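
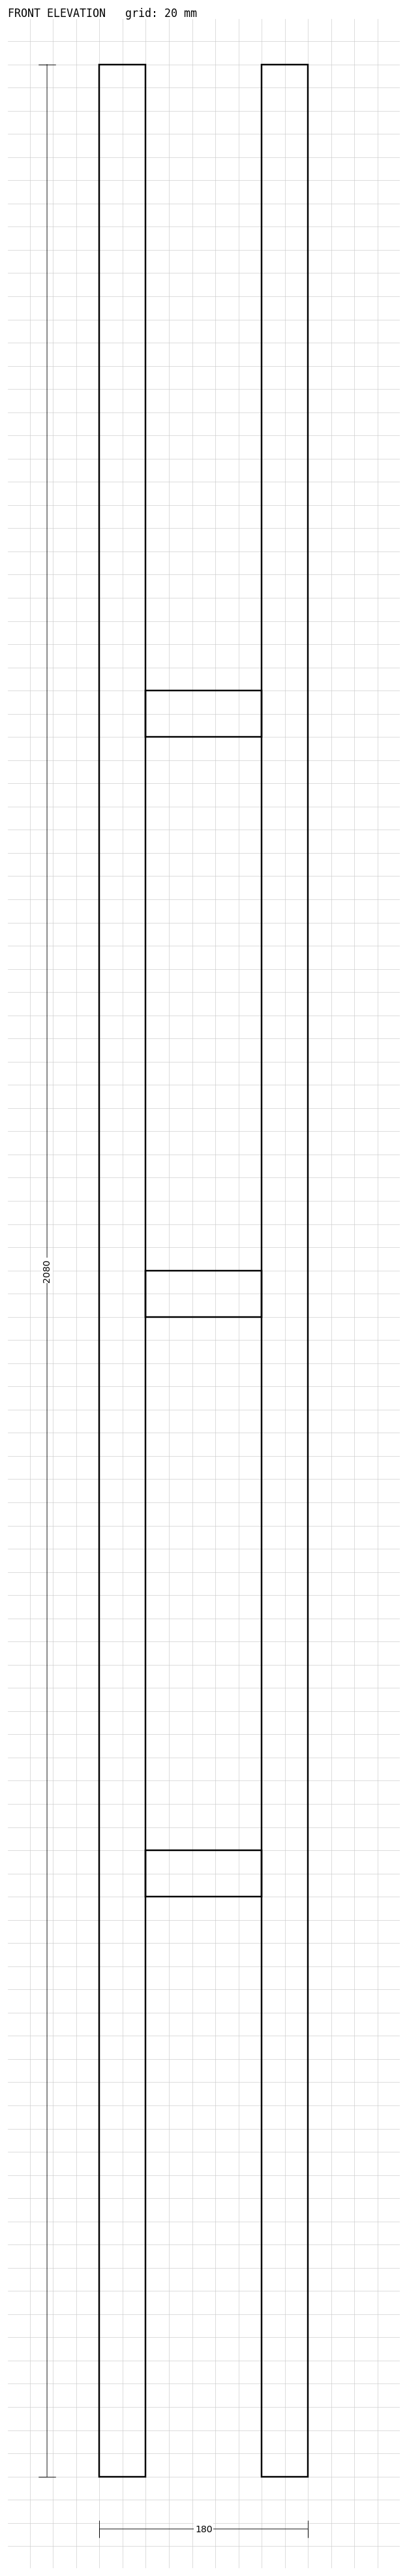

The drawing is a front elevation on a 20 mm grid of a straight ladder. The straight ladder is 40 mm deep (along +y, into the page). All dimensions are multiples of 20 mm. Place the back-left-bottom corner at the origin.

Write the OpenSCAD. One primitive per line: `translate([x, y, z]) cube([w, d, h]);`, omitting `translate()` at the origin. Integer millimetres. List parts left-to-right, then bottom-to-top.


cube([40, 40, 2080]);
translate([40, 0, 500]) cube([100, 40, 40]);
translate([40, 0, 1000]) cube([100, 40, 40]);
translate([40, 0, 1500]) cube([100, 40, 40]);
translate([140, 0, 0]) cube([40, 40, 2080]);


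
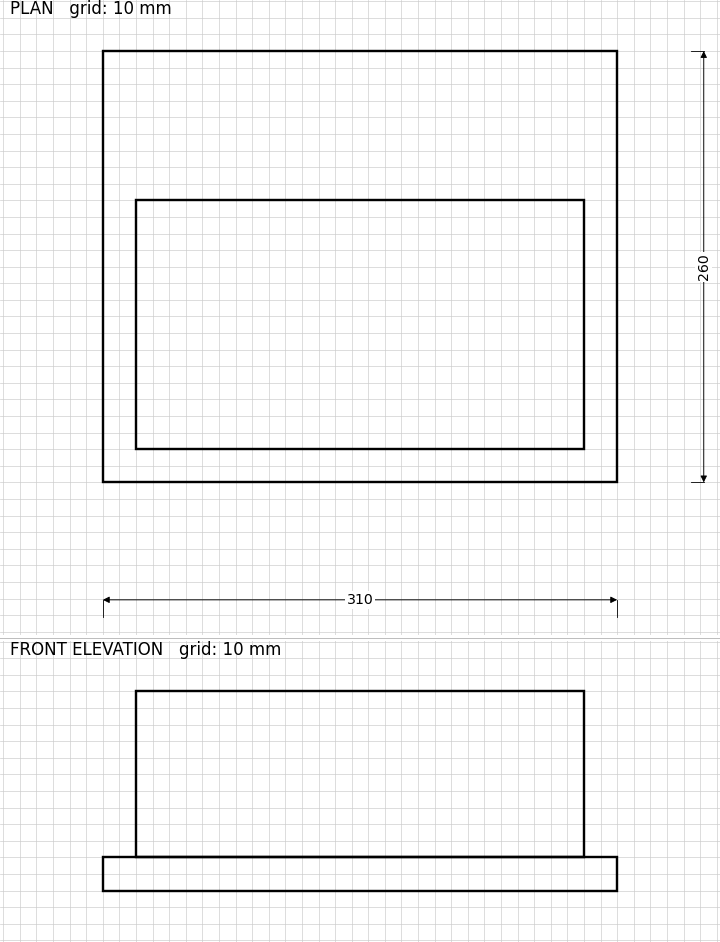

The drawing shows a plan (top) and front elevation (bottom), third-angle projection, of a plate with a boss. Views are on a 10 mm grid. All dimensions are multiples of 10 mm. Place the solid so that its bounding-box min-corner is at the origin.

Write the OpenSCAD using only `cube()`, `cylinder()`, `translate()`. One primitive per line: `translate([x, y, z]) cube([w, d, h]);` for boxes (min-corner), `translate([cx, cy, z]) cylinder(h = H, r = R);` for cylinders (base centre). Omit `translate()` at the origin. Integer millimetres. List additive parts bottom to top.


cube([310, 260, 20]);
translate([20, 20, 20]) cube([270, 150, 100]);


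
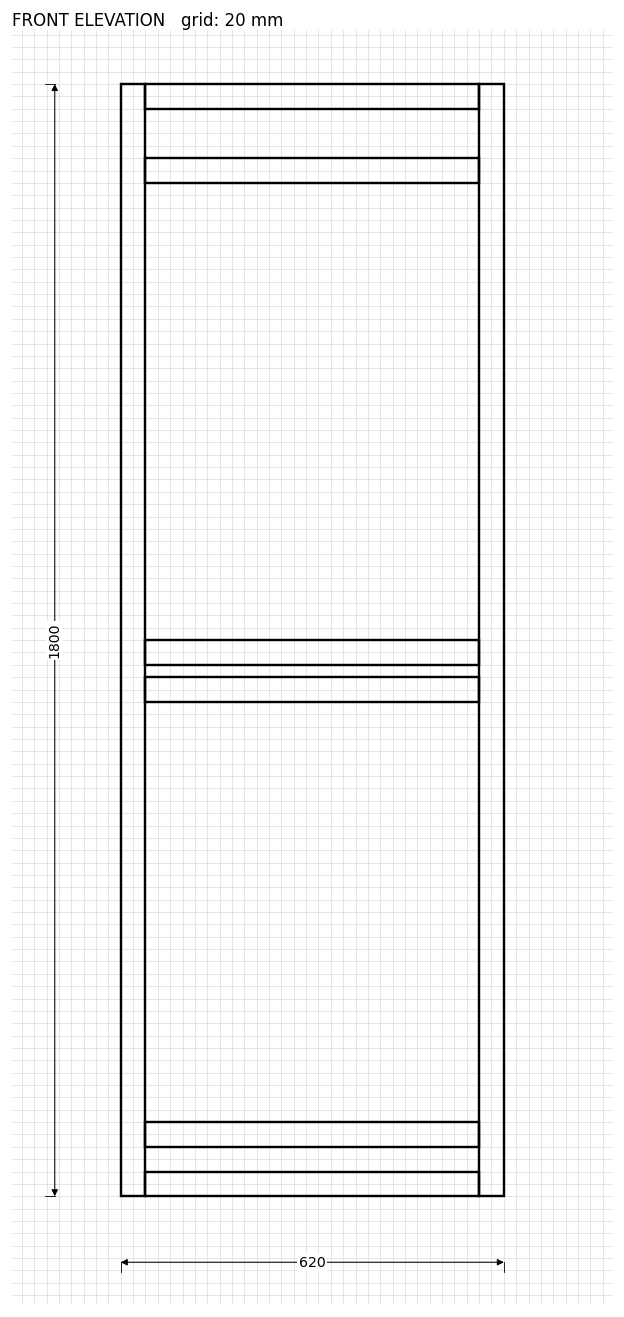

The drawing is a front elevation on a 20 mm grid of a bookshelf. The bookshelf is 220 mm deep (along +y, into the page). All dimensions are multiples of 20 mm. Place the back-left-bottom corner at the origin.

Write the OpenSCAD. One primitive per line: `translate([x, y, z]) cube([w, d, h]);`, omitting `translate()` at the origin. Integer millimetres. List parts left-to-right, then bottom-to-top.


cube([40, 220, 1800]);
translate([40, 0, 0]) cube([540, 220, 40]);
translate([40, 0, 80]) cube([540, 220, 40]);
translate([40, 0, 800]) cube([540, 220, 40]);
translate([40, 0, 860]) cube([540, 220, 40]);
translate([40, 0, 1640]) cube([540, 220, 40]);
translate([40, 0, 1760]) cube([540, 220, 40]);
translate([580, 0, 0]) cube([40, 220, 1800]);


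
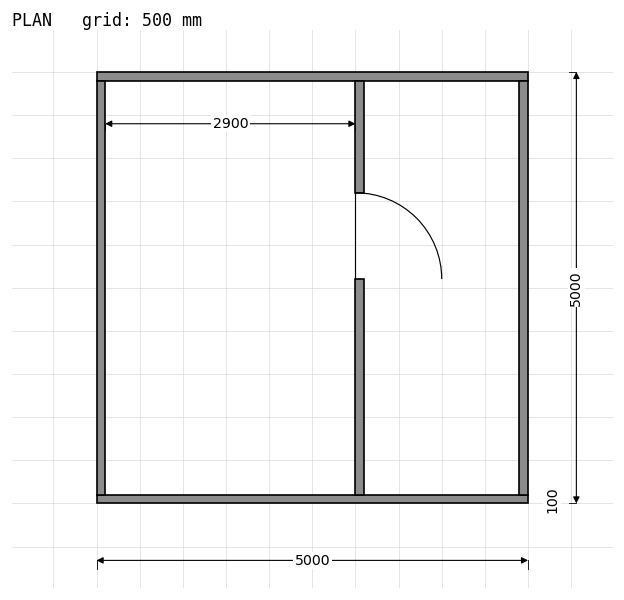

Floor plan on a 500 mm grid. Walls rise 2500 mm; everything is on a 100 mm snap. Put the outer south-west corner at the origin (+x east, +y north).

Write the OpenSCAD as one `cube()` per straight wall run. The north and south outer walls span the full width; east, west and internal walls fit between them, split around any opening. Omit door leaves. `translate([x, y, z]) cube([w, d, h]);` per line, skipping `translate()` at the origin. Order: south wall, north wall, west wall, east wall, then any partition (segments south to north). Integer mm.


cube([5000, 100, 2500]);
translate([0, 4900, 0]) cube([5000, 100, 2500]);
translate([0, 100, 0]) cube([100, 4800, 2500]);
translate([4900, 100, 0]) cube([100, 4800, 2500]);
translate([3000, 100, 0]) cube([100, 2500, 2500]);
translate([3000, 3600, 0]) cube([100, 1300, 2500]);


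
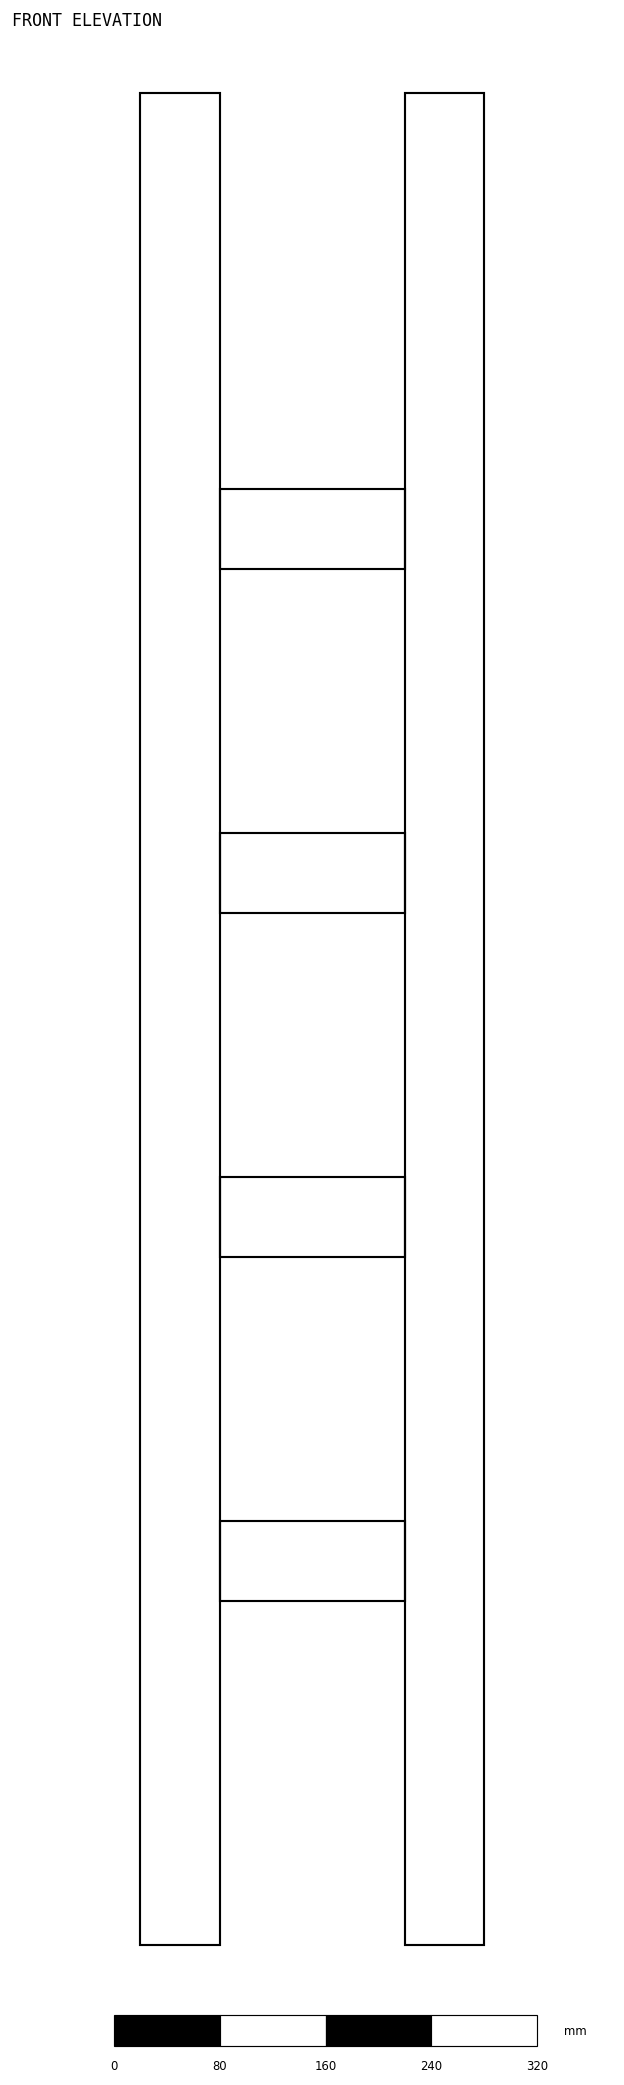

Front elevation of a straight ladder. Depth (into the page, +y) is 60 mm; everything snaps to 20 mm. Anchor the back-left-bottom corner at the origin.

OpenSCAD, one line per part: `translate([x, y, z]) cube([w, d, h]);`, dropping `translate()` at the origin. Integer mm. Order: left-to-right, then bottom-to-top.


cube([60, 60, 1400]);
translate([60, 0, 260]) cube([140, 60, 60]);
translate([60, 0, 520]) cube([140, 60, 60]);
translate([60, 0, 780]) cube([140, 60, 60]);
translate([60, 0, 1040]) cube([140, 60, 60]);
translate([200, 0, 0]) cube([60, 60, 1400]);


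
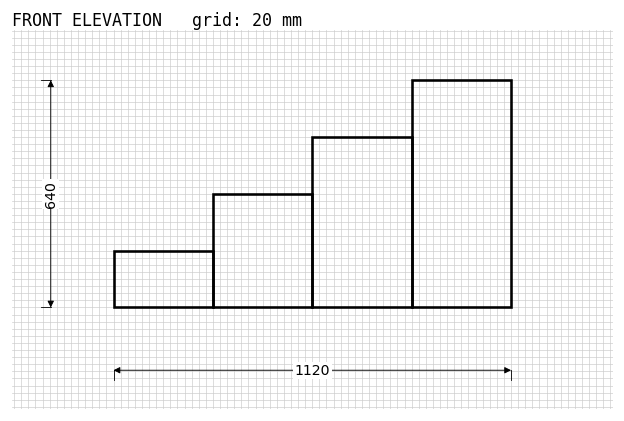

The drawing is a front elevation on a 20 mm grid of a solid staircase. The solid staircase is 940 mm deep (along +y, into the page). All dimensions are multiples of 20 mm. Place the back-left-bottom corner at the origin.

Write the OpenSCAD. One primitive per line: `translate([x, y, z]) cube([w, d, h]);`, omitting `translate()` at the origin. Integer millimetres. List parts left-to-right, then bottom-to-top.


cube([280, 940, 160]);
translate([280, 0, 0]) cube([280, 940, 320]);
translate([560, 0, 0]) cube([280, 940, 480]);
translate([840, 0, 0]) cube([280, 940, 640]);


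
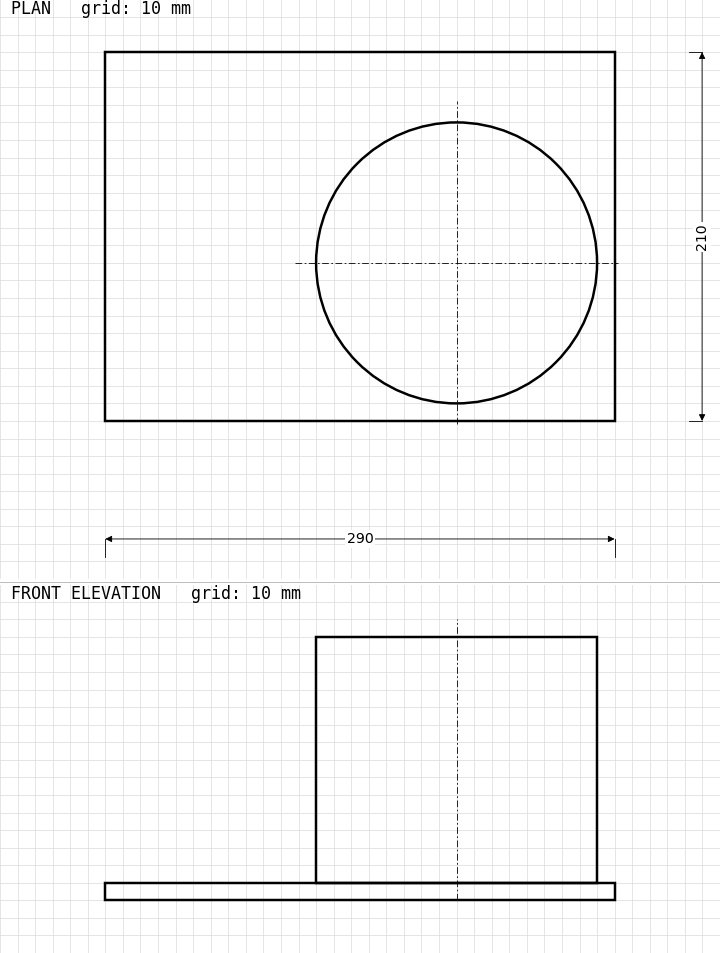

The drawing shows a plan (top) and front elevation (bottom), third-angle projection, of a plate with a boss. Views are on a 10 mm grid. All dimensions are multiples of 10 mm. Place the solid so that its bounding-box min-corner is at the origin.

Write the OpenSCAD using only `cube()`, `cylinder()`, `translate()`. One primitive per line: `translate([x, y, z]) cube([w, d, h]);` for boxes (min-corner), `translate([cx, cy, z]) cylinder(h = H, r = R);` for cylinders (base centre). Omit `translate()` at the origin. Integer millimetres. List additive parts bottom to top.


cube([290, 210, 10]);
translate([200, 90, 10]) cylinder(h = 140, r = 80);


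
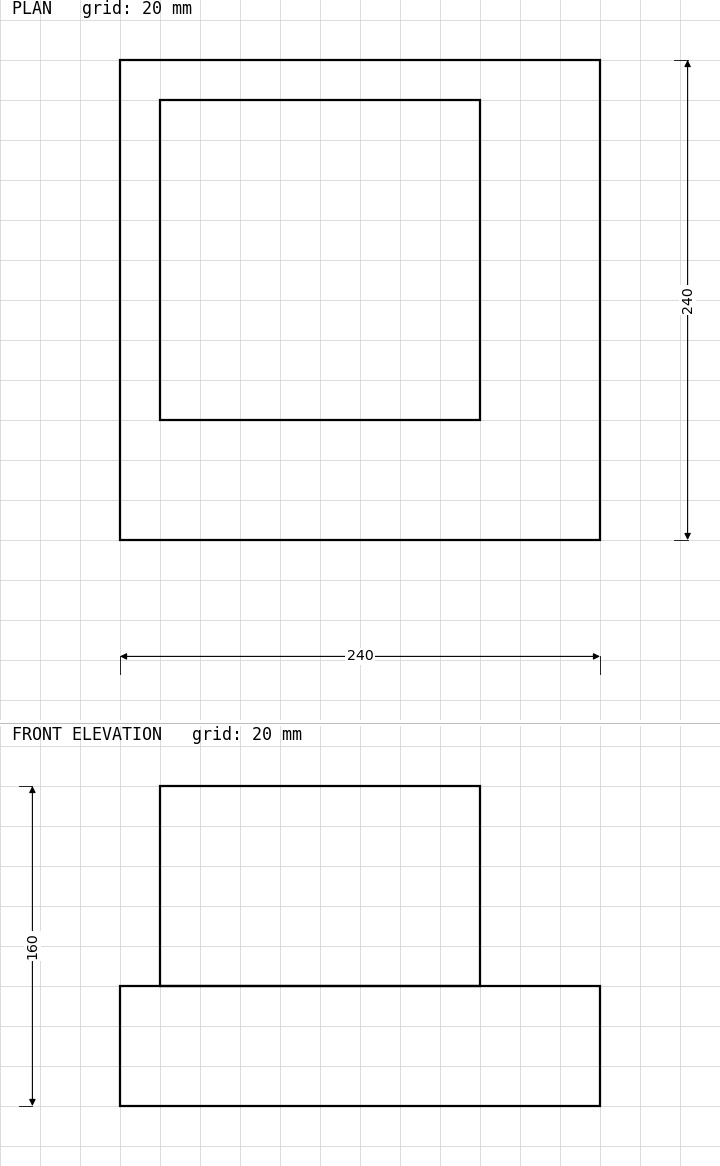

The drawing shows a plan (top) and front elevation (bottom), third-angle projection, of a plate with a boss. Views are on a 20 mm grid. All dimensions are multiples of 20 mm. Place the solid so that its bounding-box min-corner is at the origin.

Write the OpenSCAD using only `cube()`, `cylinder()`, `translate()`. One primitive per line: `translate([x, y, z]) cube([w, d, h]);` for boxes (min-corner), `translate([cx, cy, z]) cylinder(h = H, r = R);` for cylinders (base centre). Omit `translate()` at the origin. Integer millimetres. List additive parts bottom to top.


cube([240, 240, 60]);
translate([20, 60, 60]) cube([160, 160, 100]);


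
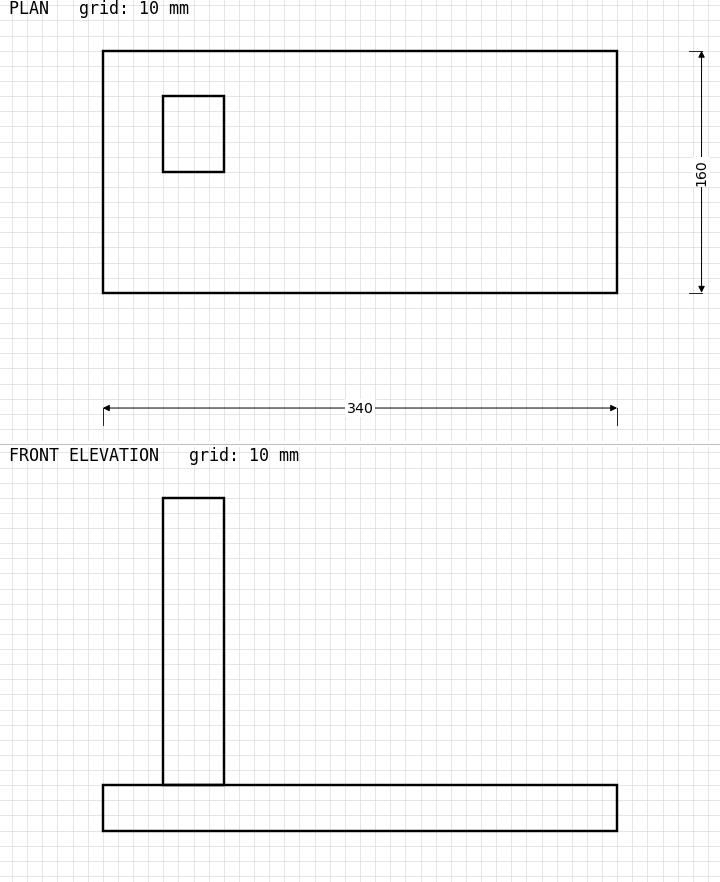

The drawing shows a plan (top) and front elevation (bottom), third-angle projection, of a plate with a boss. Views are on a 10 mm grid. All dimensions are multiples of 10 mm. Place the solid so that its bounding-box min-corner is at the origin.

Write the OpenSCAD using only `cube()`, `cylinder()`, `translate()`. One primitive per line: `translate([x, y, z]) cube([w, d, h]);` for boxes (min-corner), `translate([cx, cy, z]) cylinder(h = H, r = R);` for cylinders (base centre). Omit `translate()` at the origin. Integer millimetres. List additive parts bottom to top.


cube([340, 160, 30]);
translate([40, 80, 30]) cube([40, 50, 190]);


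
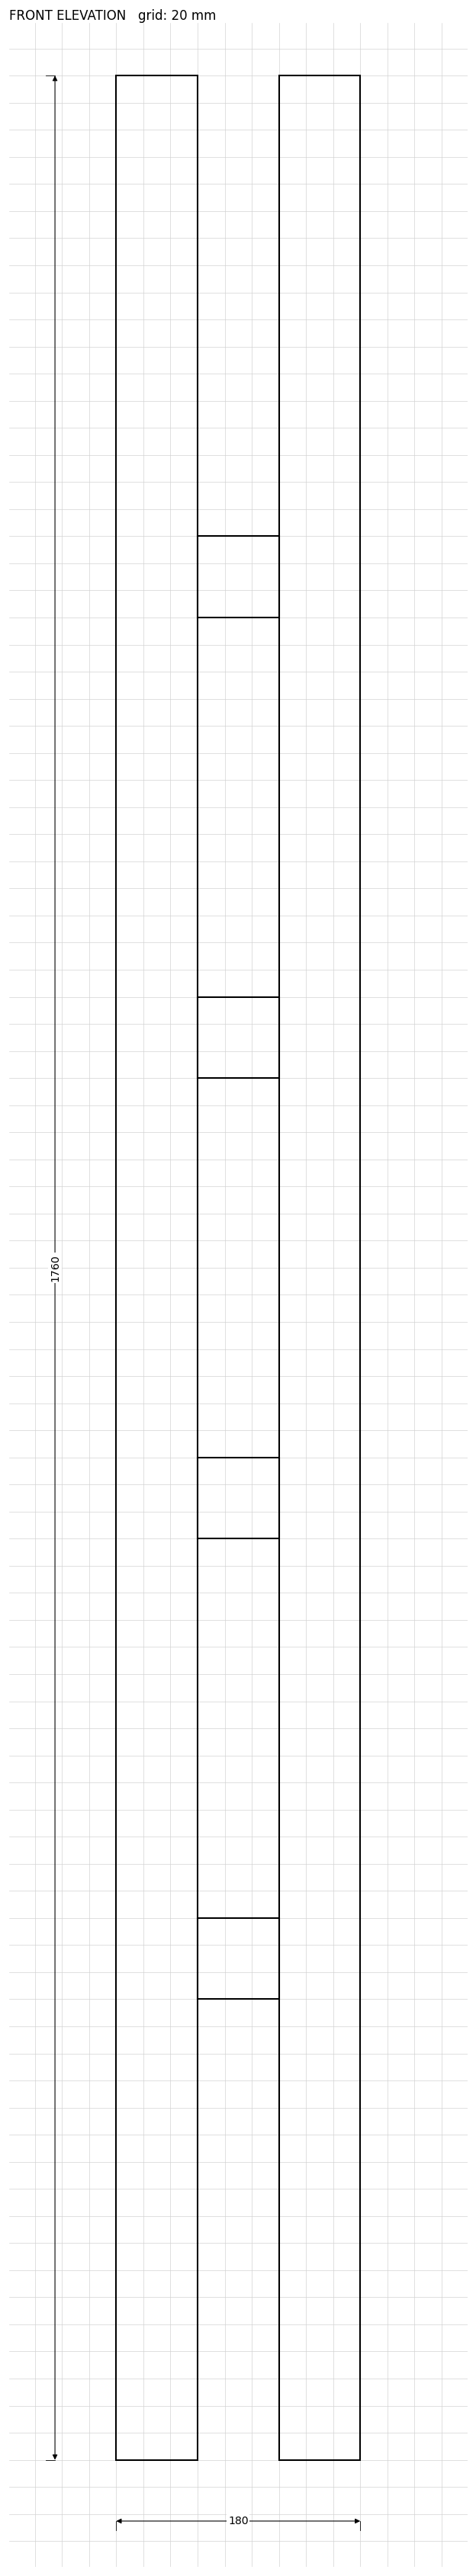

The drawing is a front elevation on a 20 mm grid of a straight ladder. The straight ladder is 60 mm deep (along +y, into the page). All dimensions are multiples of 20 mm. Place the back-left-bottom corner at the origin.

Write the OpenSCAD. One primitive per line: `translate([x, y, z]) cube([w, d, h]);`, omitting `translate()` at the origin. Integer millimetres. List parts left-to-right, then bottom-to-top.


cube([60, 60, 1760]);
translate([60, 0, 340]) cube([60, 60, 60]);
translate([60, 0, 680]) cube([60, 60, 60]);
translate([60, 0, 1020]) cube([60, 60, 60]);
translate([60, 0, 1360]) cube([60, 60, 60]);
translate([120, 0, 0]) cube([60, 60, 1760]);


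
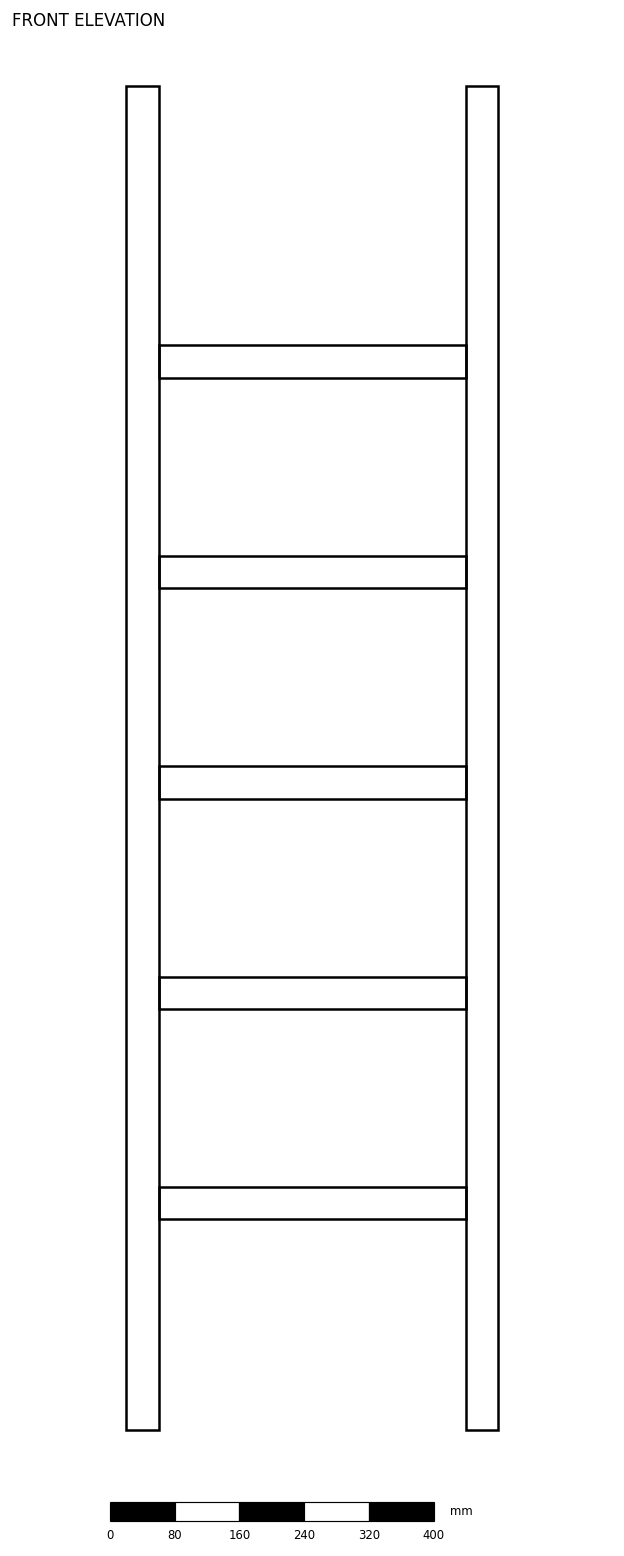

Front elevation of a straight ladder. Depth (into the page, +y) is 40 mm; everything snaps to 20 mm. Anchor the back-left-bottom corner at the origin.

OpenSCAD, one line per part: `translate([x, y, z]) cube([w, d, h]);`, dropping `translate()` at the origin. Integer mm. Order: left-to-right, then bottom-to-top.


cube([40, 40, 1660]);
translate([40, 0, 260]) cube([380, 40, 40]);
translate([40, 0, 520]) cube([380, 40, 40]);
translate([40, 0, 780]) cube([380, 40, 40]);
translate([40, 0, 1040]) cube([380, 40, 40]);
translate([40, 0, 1300]) cube([380, 40, 40]);
translate([420, 0, 0]) cube([40, 40, 1660]);


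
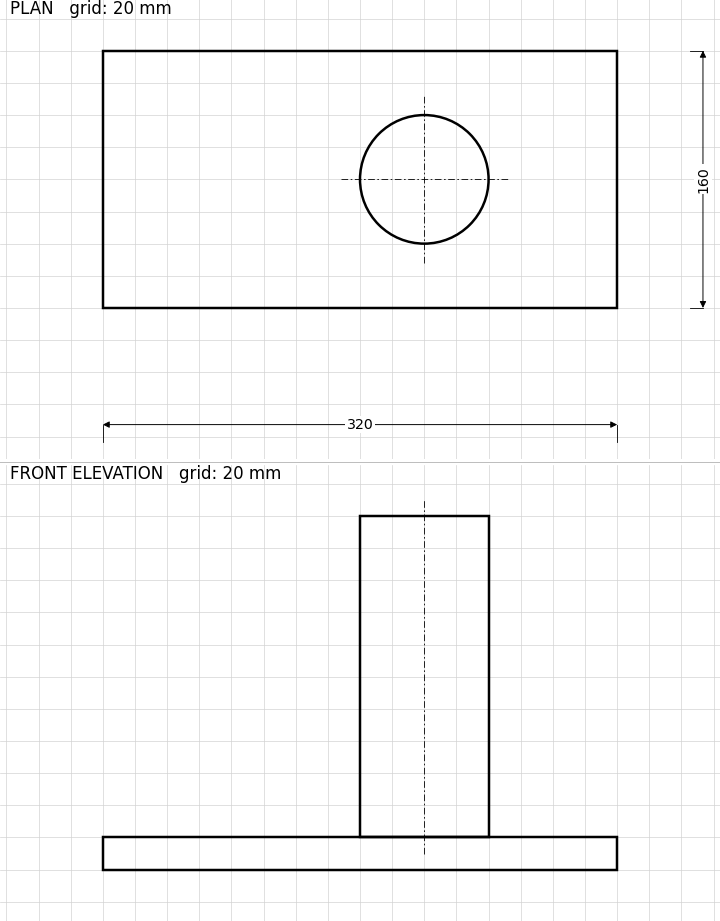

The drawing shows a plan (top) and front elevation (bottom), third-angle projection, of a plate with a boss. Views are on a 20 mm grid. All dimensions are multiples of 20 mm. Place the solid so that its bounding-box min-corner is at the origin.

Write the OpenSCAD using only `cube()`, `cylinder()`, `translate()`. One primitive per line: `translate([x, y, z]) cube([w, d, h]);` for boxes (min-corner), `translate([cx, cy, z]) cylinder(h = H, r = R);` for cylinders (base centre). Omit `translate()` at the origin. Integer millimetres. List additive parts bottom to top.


cube([320, 160, 20]);
translate([200, 80, 20]) cylinder(h = 200, r = 40);


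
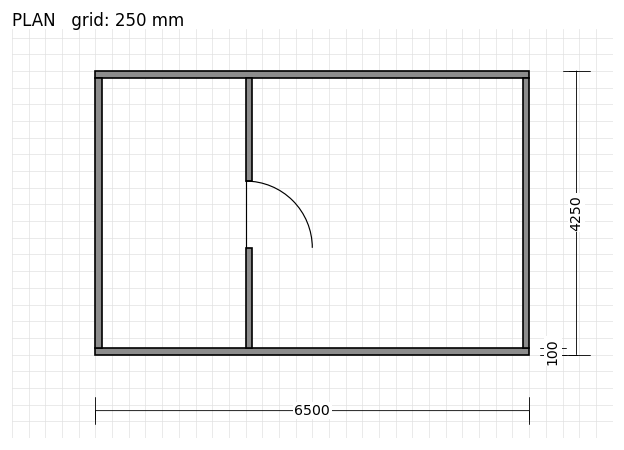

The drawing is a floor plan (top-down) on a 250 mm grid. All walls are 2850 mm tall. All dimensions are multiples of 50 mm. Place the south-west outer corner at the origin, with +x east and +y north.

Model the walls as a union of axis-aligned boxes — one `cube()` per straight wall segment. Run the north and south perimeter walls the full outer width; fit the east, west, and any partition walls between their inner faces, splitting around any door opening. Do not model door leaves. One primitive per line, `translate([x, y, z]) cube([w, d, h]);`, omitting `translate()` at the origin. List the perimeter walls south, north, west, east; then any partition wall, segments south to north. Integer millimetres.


cube([6500, 100, 2850]);
translate([0, 4150, 0]) cube([6500, 100, 2850]);
translate([0, 100, 0]) cube([100, 4050, 2850]);
translate([6400, 100, 0]) cube([100, 4050, 2850]);
translate([2250, 100, 0]) cube([100, 1500, 2850]);
translate([2250, 2600, 0]) cube([100, 1550, 2850]);


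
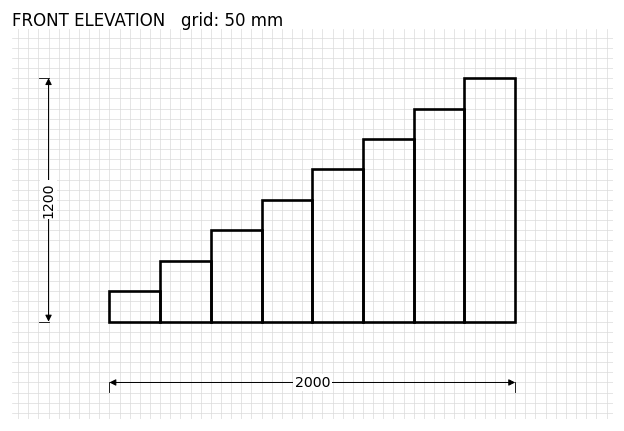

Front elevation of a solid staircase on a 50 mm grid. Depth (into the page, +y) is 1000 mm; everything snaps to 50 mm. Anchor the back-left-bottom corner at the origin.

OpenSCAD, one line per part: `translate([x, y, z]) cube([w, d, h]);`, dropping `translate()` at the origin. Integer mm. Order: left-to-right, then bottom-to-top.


cube([250, 1000, 150]);
translate([250, 0, 0]) cube([250, 1000, 300]);
translate([500, 0, 0]) cube([250, 1000, 450]);
translate([750, 0, 0]) cube([250, 1000, 600]);
translate([1000, 0, 0]) cube([250, 1000, 750]);
translate([1250, 0, 0]) cube([250, 1000, 900]);
translate([1500, 0, 0]) cube([250, 1000, 1050]);
translate([1750, 0, 0]) cube([250, 1000, 1200]);


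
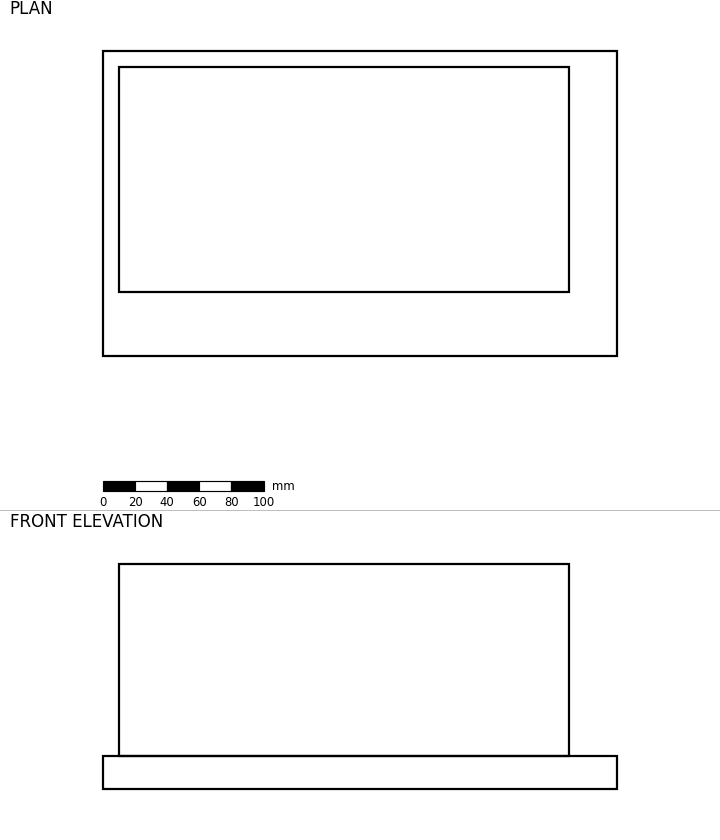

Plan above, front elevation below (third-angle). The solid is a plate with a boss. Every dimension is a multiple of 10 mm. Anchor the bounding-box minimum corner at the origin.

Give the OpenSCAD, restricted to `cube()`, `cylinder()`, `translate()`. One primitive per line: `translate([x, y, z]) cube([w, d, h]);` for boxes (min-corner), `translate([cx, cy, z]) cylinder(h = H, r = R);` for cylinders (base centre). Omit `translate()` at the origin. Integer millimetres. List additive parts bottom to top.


cube([320, 190, 20]);
translate([10, 40, 20]) cube([280, 140, 120]);


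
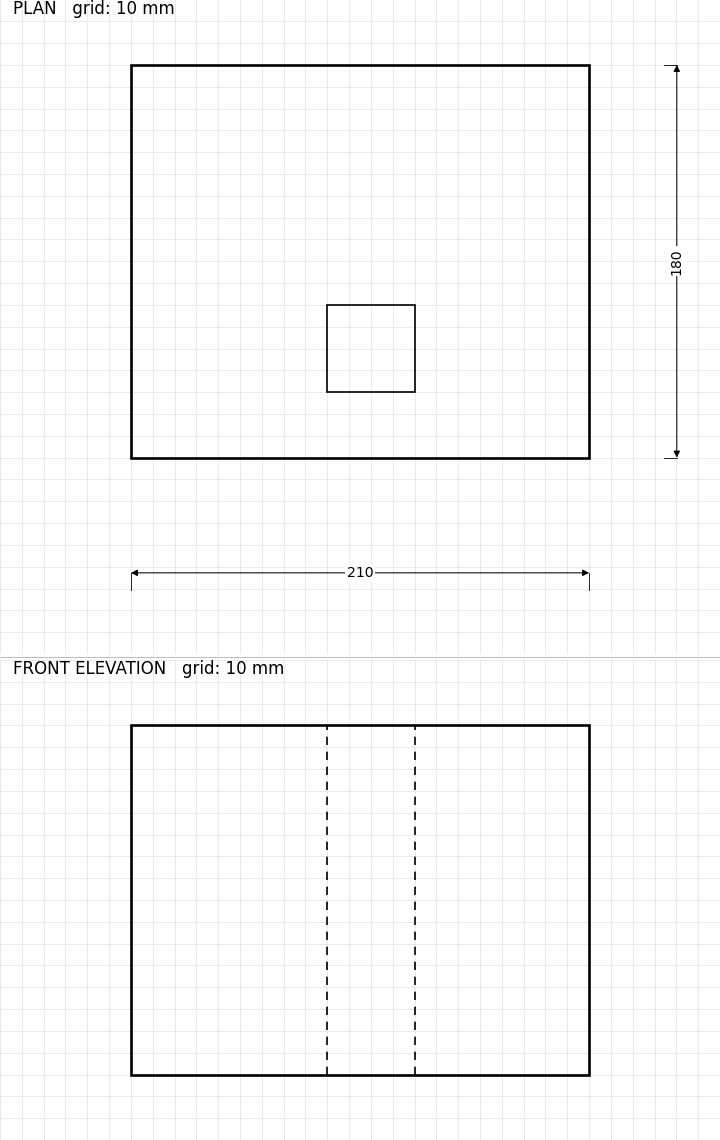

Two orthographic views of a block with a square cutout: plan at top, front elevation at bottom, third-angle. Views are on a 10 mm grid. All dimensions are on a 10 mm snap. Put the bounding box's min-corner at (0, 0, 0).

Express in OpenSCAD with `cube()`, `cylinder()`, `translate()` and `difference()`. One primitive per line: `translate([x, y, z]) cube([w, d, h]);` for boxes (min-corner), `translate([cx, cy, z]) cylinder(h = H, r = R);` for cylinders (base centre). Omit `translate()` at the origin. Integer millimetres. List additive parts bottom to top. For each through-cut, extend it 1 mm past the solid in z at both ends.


difference() {
  cube([210, 180, 160]);
  translate([90, 30, -1]) cube([40, 40, 162]);
}


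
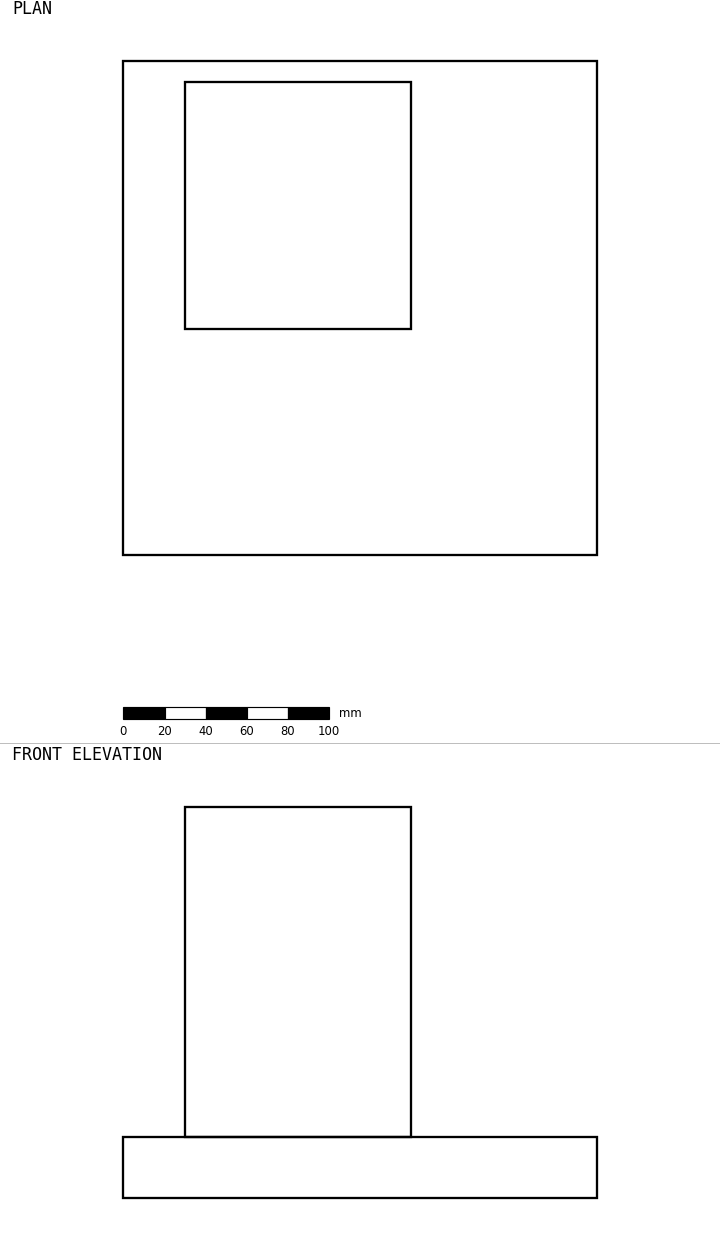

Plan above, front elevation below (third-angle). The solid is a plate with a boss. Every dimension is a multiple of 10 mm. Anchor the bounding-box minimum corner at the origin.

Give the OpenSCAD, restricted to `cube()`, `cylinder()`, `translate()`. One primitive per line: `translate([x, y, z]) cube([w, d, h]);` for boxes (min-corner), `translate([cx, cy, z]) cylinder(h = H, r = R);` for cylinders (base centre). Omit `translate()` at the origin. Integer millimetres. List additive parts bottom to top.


cube([230, 240, 30]);
translate([30, 110, 30]) cube([110, 120, 160]);


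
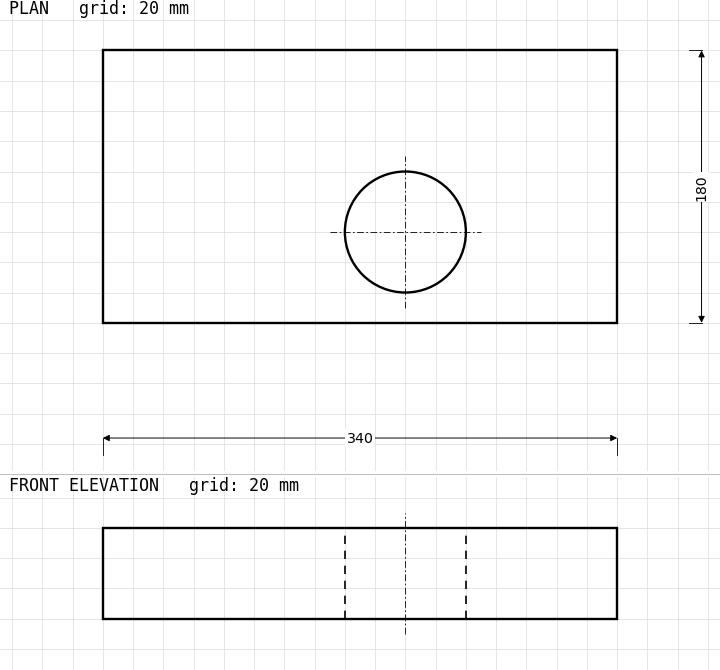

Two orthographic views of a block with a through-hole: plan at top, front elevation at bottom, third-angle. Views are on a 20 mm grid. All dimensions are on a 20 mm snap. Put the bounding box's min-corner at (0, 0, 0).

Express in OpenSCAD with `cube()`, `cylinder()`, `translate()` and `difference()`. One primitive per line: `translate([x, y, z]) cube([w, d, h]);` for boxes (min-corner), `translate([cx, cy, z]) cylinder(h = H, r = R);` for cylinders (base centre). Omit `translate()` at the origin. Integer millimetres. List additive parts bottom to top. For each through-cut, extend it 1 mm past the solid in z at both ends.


difference() {
  cube([340, 180, 60]);
  translate([200, 60, -1]) cylinder(h = 62, r = 40);
}


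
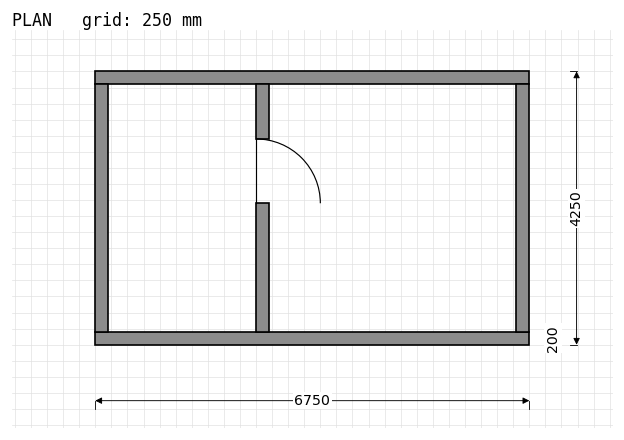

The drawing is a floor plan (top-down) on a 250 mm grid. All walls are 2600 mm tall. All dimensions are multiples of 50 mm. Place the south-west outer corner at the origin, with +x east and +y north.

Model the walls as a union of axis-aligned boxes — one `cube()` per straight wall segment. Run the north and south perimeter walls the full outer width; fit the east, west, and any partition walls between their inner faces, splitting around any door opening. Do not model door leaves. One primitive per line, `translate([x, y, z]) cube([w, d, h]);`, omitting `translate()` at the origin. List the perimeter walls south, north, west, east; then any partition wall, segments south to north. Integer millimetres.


cube([6750, 200, 2600]);
translate([0, 4050, 0]) cube([6750, 200, 2600]);
translate([0, 200, 0]) cube([200, 3850, 2600]);
translate([6550, 200, 0]) cube([200, 3850, 2600]);
translate([2500, 200, 0]) cube([200, 2000, 2600]);
translate([2500, 3200, 0]) cube([200, 850, 2600]);


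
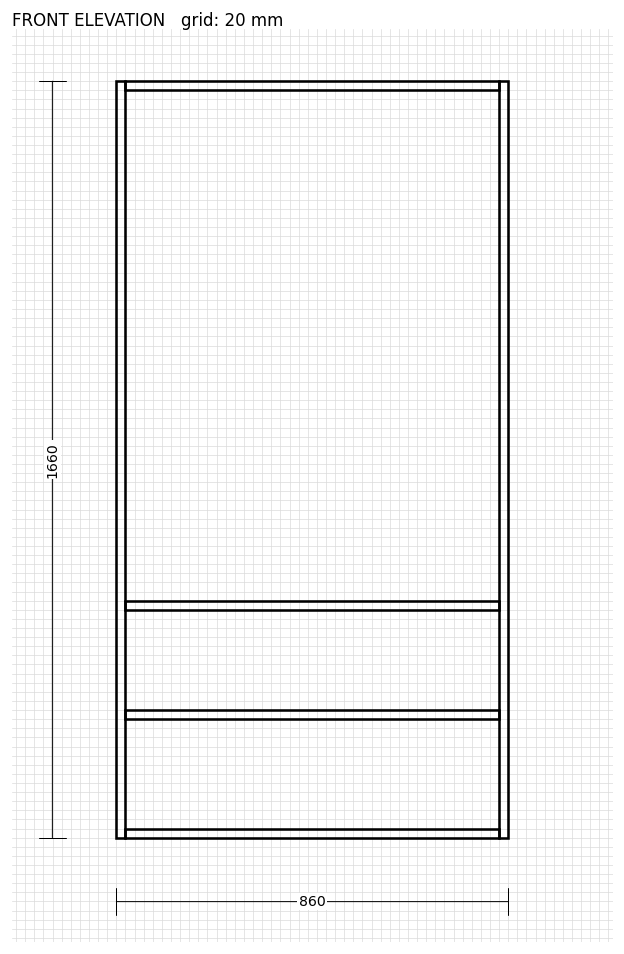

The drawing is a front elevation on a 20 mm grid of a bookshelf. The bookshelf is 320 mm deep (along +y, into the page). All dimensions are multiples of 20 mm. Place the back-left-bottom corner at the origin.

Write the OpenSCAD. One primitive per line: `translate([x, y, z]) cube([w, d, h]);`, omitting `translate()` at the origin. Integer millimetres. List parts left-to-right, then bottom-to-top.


cube([20, 320, 1660]);
translate([20, 0, 0]) cube([820, 320, 20]);
translate([20, 0, 260]) cube([820, 320, 20]);
translate([20, 0, 500]) cube([820, 320, 20]);
translate([20, 0, 1640]) cube([820, 320, 20]);
translate([840, 0, 0]) cube([20, 320, 1660]);


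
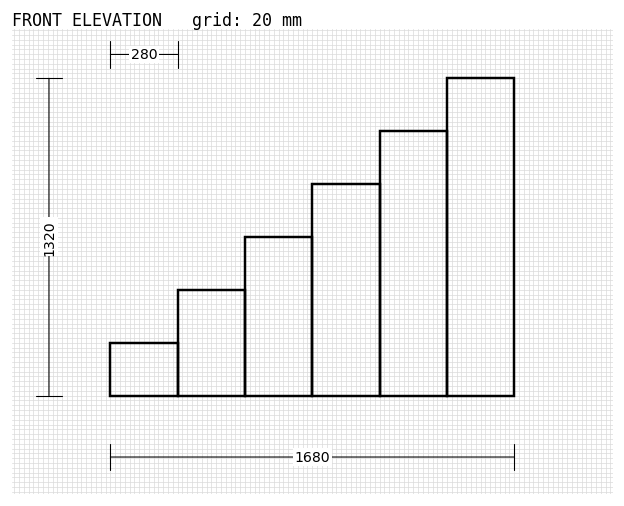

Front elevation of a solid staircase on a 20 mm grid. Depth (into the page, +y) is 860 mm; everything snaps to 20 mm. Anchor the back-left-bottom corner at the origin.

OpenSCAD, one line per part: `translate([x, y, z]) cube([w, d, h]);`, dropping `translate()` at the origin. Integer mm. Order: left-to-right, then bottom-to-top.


cube([280, 860, 220]);
translate([280, 0, 0]) cube([280, 860, 440]);
translate([560, 0, 0]) cube([280, 860, 660]);
translate([840, 0, 0]) cube([280, 860, 880]);
translate([1120, 0, 0]) cube([280, 860, 1100]);
translate([1400, 0, 0]) cube([280, 860, 1320]);


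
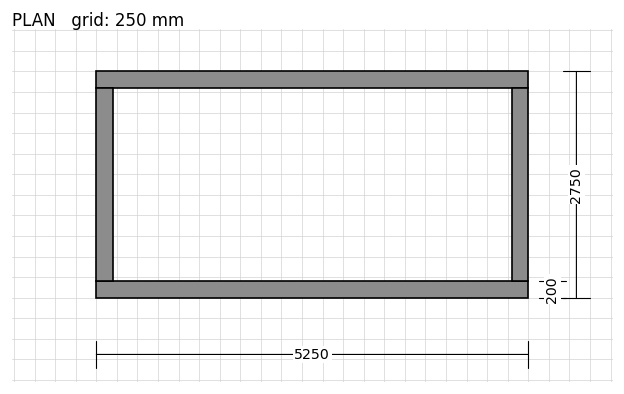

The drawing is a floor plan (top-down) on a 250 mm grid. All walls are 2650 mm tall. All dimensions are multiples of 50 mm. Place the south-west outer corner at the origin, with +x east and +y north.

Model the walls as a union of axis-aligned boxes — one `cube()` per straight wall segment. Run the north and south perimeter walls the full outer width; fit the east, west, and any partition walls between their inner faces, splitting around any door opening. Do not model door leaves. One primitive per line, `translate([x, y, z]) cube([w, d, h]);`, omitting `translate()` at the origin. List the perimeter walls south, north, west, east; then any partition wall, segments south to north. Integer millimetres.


cube([5250, 200, 2650]);
translate([0, 2550, 0]) cube([5250, 200, 2650]);
translate([0, 200, 0]) cube([200, 2350, 2650]);
translate([5050, 200, 0]) cube([200, 2350, 2650]);


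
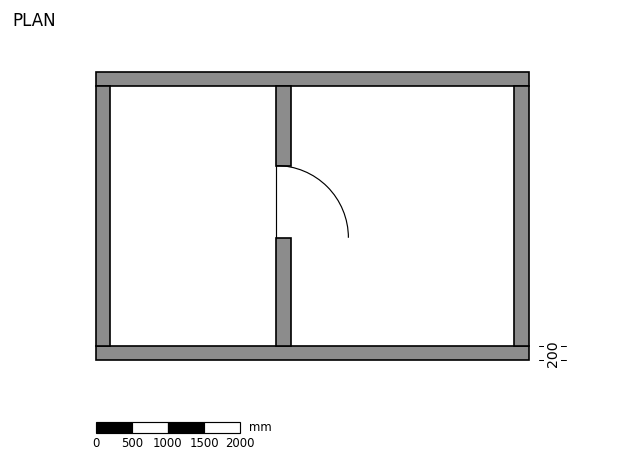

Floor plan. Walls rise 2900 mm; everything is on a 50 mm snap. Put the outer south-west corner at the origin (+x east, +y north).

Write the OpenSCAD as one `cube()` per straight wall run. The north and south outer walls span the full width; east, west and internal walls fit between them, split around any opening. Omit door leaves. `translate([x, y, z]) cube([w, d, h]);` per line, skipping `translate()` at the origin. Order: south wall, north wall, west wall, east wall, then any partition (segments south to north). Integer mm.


cube([6000, 200, 2900]);
translate([0, 3800, 0]) cube([6000, 200, 2900]);
translate([0, 200, 0]) cube([200, 3600, 2900]);
translate([5800, 200, 0]) cube([200, 3600, 2900]);
translate([2500, 200, 0]) cube([200, 1500, 2900]);
translate([2500, 2700, 0]) cube([200, 1100, 2900]);


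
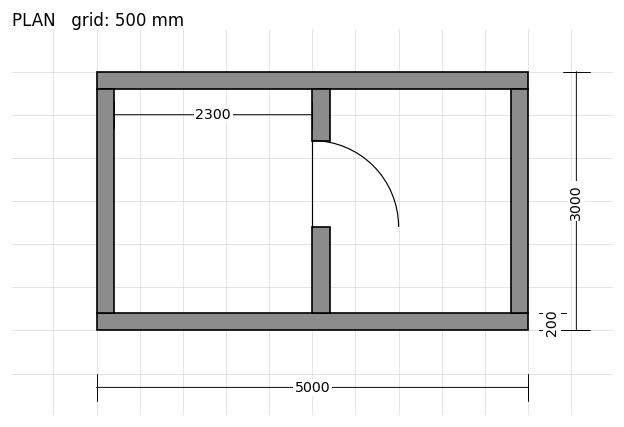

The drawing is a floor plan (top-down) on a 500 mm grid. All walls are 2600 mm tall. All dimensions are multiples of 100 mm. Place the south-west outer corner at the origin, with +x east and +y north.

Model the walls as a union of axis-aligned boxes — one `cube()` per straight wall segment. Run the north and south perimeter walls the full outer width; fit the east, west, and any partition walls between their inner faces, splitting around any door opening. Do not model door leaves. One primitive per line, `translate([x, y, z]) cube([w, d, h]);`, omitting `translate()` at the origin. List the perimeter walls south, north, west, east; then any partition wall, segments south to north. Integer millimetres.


cube([5000, 200, 2600]);
translate([0, 2800, 0]) cube([5000, 200, 2600]);
translate([0, 200, 0]) cube([200, 2600, 2600]);
translate([4800, 200, 0]) cube([200, 2600, 2600]);
translate([2500, 200, 0]) cube([200, 1000, 2600]);
translate([2500, 2200, 0]) cube([200, 600, 2600]);


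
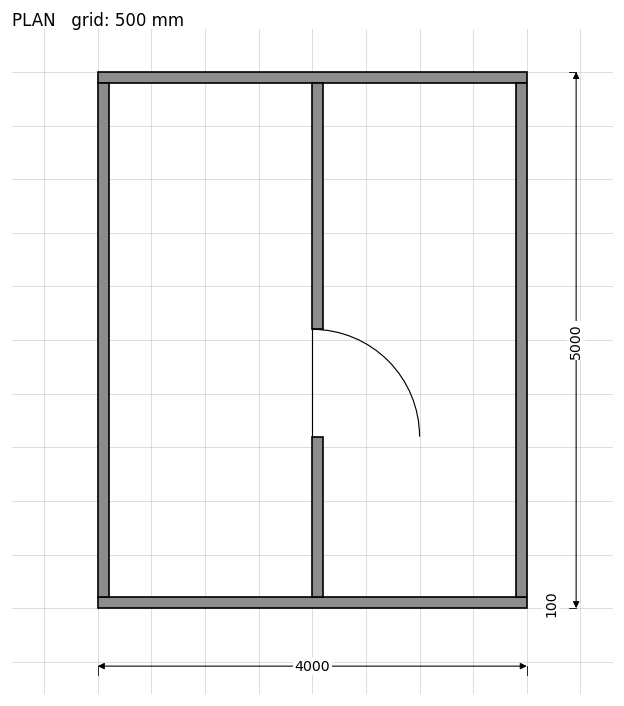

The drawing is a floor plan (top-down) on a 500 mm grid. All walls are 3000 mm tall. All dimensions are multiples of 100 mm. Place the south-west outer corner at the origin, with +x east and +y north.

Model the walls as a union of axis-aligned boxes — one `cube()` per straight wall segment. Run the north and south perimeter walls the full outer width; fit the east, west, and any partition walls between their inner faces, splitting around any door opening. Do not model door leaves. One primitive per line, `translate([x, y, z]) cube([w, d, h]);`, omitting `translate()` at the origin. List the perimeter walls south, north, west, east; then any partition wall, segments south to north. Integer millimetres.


cube([4000, 100, 3000]);
translate([0, 4900, 0]) cube([4000, 100, 3000]);
translate([0, 100, 0]) cube([100, 4800, 3000]);
translate([3900, 100, 0]) cube([100, 4800, 3000]);
translate([2000, 100, 0]) cube([100, 1500, 3000]);
translate([2000, 2600, 0]) cube([100, 2300, 3000]);


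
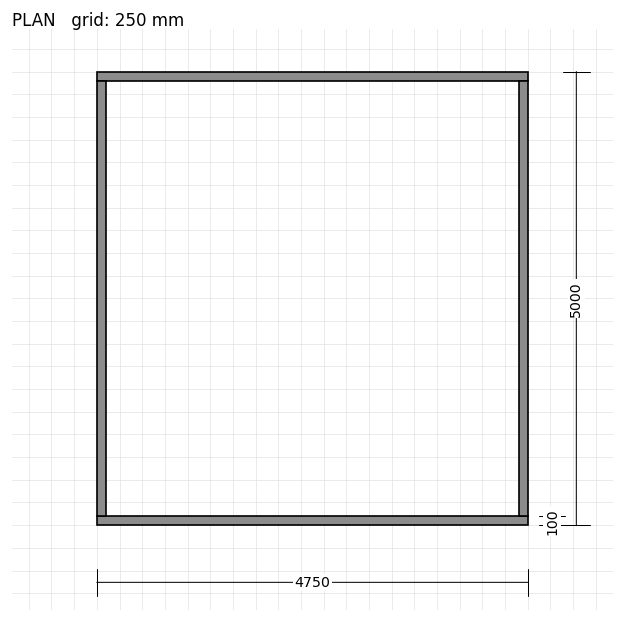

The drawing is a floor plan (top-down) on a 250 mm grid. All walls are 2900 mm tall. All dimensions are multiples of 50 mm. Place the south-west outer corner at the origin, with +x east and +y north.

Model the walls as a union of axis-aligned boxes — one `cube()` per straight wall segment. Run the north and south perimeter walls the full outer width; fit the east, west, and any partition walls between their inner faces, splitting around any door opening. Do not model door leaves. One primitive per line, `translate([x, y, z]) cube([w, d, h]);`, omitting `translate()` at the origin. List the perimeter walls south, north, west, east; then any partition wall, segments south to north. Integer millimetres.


cube([4750, 100, 2900]);
translate([0, 4900, 0]) cube([4750, 100, 2900]);
translate([0, 100, 0]) cube([100, 4800, 2900]);
translate([4650, 100, 0]) cube([100, 4800, 2900]);


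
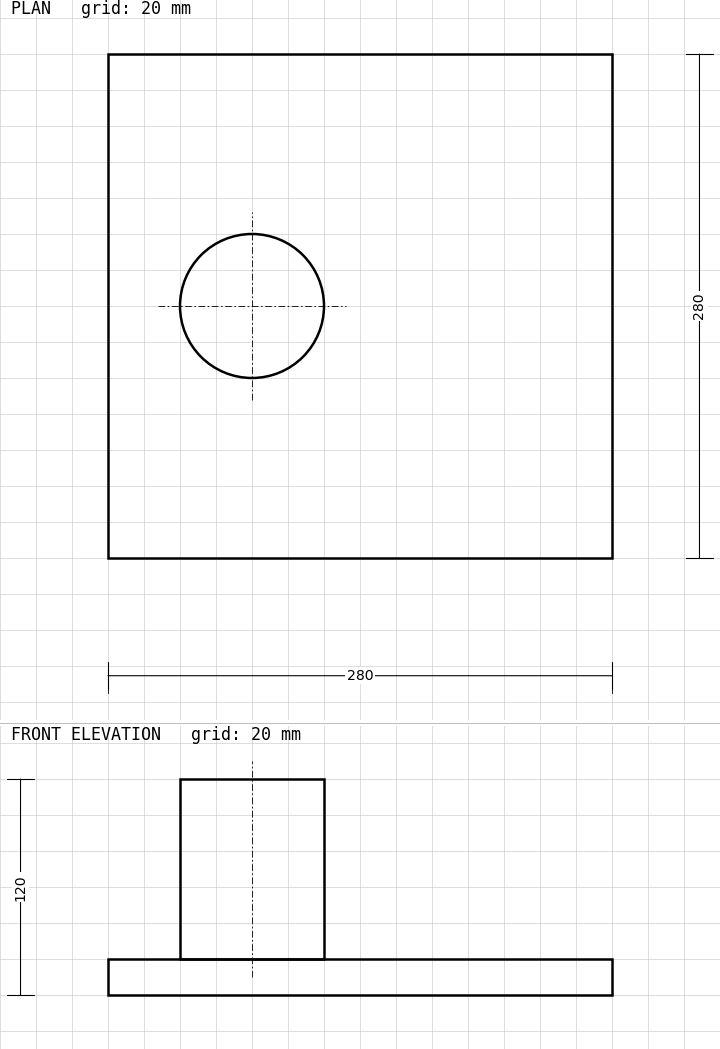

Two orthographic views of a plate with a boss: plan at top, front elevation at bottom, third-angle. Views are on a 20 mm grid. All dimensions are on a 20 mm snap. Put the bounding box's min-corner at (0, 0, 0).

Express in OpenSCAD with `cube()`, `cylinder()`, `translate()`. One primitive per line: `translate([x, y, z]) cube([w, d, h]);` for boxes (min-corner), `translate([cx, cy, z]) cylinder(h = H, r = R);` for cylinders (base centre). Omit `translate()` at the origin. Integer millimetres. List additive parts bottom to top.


cube([280, 280, 20]);
translate([80, 140, 20]) cylinder(h = 100, r = 40);


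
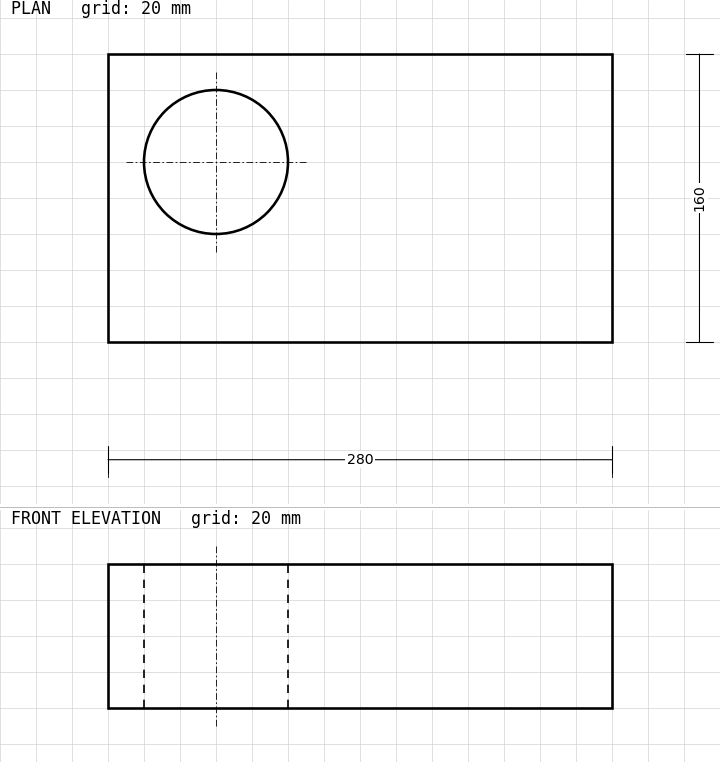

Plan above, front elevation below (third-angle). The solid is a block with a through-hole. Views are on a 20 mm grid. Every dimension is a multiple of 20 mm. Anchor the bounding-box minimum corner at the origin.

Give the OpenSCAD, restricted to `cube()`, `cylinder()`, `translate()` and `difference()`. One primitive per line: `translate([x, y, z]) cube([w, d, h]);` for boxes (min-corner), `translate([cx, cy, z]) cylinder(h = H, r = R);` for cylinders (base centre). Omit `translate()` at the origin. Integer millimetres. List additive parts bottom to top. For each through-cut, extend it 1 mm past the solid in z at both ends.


difference() {
  cube([280, 160, 80]);
  translate([60, 100, -1]) cylinder(h = 82, r = 40);
}


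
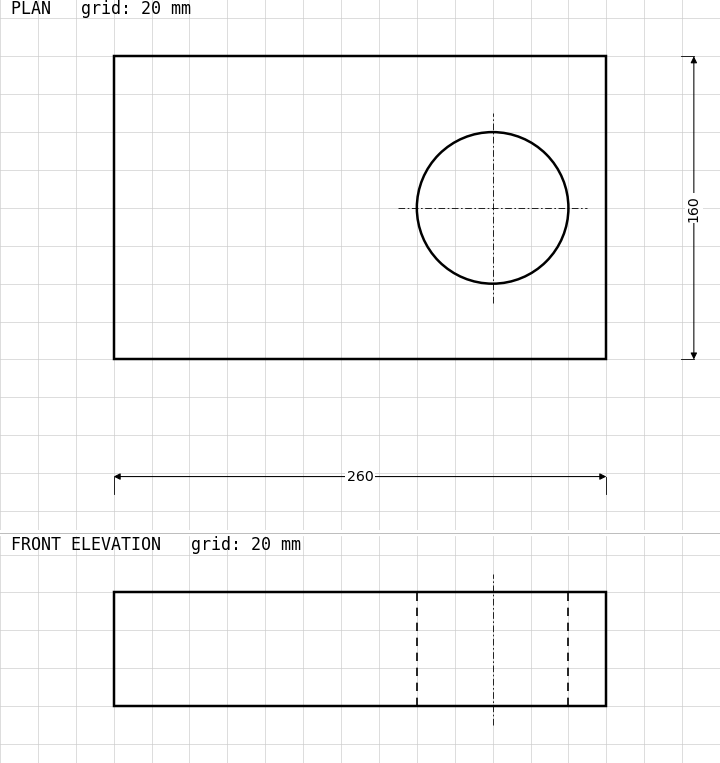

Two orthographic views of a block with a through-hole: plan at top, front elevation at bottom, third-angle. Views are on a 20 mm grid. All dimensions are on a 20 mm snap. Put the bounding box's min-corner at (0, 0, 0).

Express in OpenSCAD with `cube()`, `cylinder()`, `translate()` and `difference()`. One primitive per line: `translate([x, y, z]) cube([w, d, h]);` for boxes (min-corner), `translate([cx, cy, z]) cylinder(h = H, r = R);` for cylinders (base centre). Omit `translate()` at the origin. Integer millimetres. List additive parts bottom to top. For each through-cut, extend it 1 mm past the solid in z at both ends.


difference() {
  cube([260, 160, 60]);
  translate([200, 80, -1]) cylinder(h = 62, r = 40);
}


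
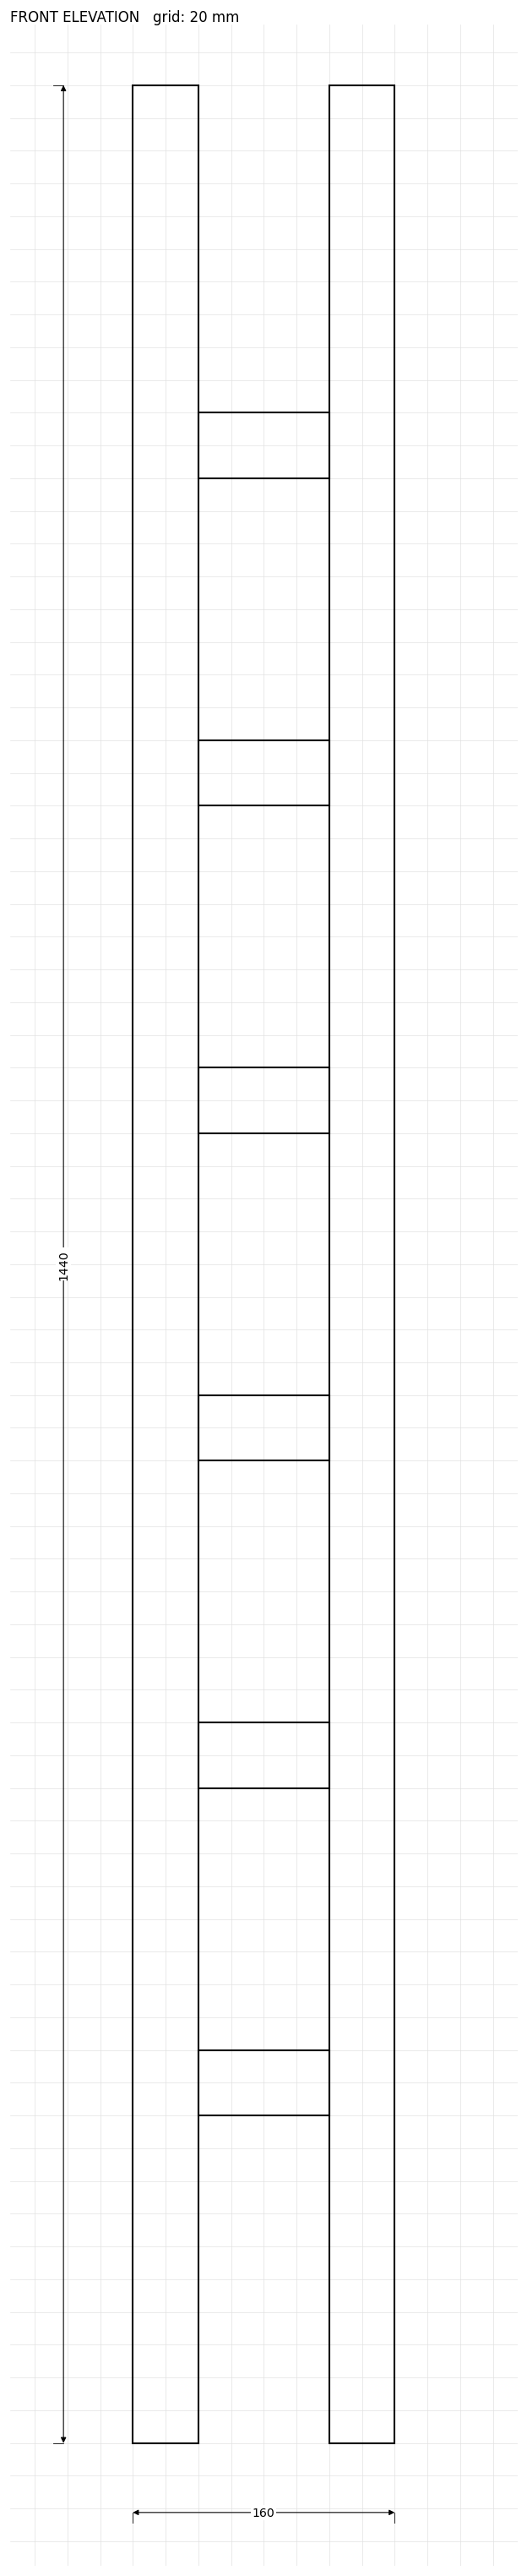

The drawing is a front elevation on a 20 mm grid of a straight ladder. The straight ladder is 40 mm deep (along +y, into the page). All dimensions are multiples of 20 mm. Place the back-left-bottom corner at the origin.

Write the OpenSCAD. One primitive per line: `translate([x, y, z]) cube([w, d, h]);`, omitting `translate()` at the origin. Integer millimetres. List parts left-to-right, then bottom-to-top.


cube([40, 40, 1440]);
translate([40, 0, 200]) cube([80, 40, 40]);
translate([40, 0, 400]) cube([80, 40, 40]);
translate([40, 0, 600]) cube([80, 40, 40]);
translate([40, 0, 800]) cube([80, 40, 40]);
translate([40, 0, 1000]) cube([80, 40, 40]);
translate([40, 0, 1200]) cube([80, 40, 40]);
translate([120, 0, 0]) cube([40, 40, 1440]);


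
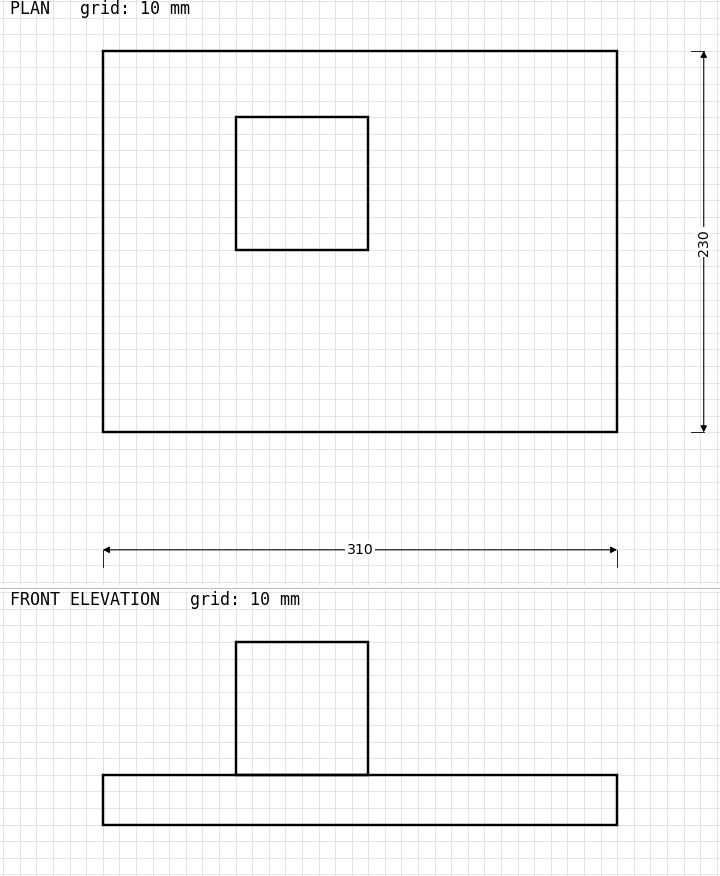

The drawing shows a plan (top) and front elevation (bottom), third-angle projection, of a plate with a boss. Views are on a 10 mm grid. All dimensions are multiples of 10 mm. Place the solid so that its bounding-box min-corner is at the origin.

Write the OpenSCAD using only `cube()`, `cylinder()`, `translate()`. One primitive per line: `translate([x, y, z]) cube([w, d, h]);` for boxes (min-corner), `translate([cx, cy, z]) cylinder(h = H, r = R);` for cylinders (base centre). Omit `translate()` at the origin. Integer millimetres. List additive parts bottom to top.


cube([310, 230, 30]);
translate([80, 110, 30]) cube([80, 80, 80]);


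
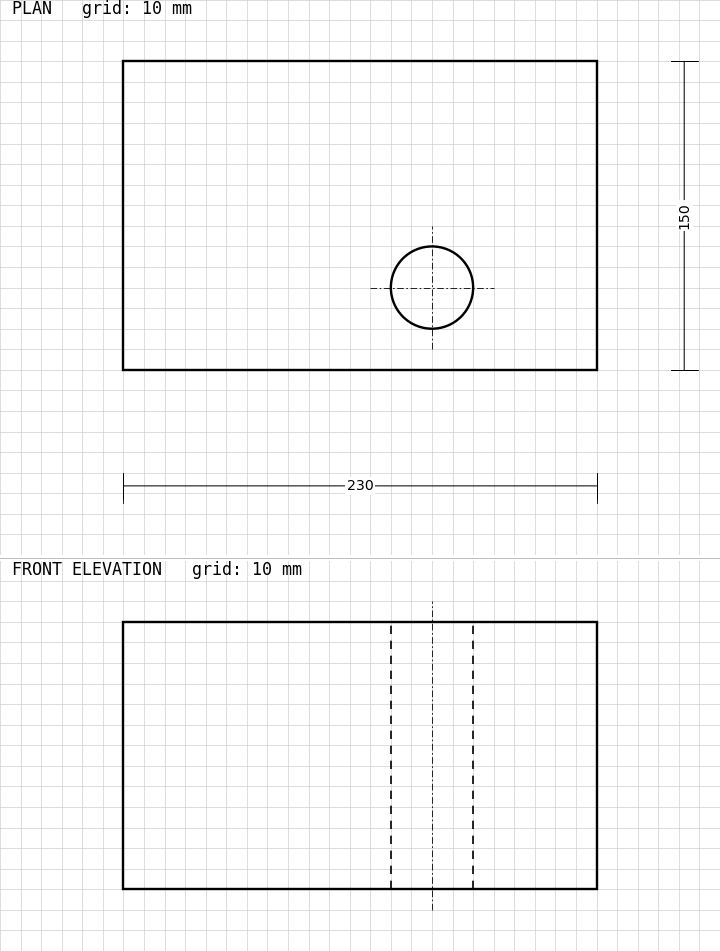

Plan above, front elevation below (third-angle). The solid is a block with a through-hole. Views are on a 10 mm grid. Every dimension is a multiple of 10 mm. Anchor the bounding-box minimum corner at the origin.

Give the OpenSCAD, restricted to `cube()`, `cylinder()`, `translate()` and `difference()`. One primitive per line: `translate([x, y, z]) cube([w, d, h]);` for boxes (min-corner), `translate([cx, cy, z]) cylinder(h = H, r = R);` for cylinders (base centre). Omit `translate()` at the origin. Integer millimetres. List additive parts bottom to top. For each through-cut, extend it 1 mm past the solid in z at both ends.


difference() {
  cube([230, 150, 130]);
  translate([150, 40, -1]) cylinder(h = 132, r = 20);
}


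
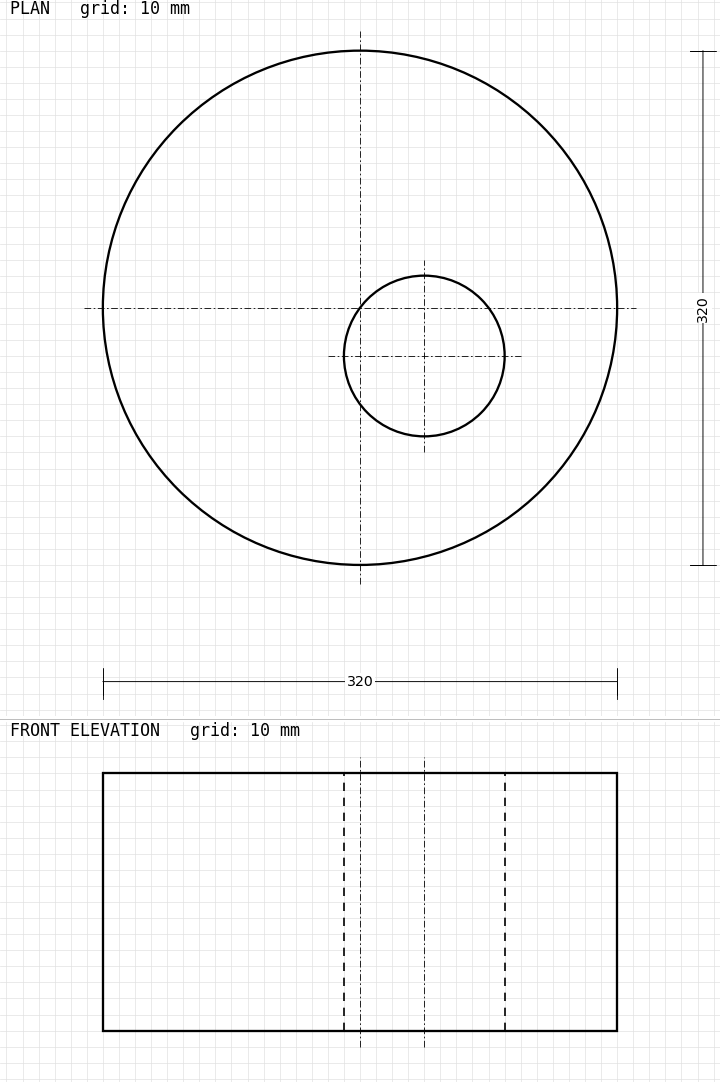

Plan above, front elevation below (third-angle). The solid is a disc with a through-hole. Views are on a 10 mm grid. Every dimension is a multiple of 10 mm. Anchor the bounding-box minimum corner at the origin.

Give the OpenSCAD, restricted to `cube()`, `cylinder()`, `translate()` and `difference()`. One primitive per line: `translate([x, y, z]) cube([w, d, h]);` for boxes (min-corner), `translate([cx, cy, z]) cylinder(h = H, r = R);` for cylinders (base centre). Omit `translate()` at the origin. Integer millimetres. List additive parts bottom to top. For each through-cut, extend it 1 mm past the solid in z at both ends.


difference() {
  translate([160, 160, 0]) cylinder(h = 160, r = 160);
  translate([200, 130, -1]) cylinder(h = 162, r = 50);
}


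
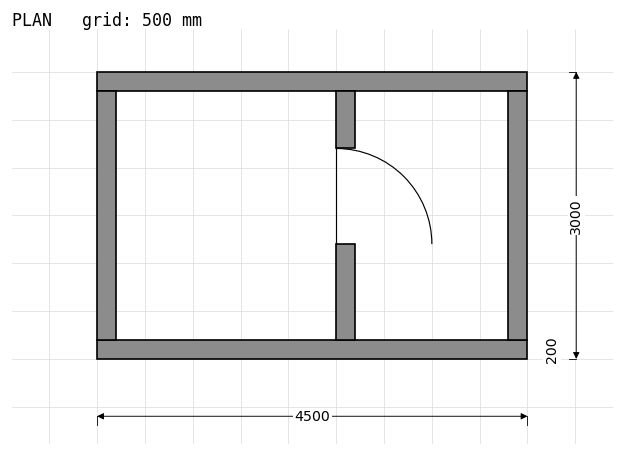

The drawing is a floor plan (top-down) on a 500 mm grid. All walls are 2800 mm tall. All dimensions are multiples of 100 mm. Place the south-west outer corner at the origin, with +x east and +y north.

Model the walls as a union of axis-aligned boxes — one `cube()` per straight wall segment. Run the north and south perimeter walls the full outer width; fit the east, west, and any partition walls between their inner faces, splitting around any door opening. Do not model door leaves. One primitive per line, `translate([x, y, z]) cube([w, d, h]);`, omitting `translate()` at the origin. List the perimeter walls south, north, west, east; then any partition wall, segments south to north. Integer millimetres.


cube([4500, 200, 2800]);
translate([0, 2800, 0]) cube([4500, 200, 2800]);
translate([0, 200, 0]) cube([200, 2600, 2800]);
translate([4300, 200, 0]) cube([200, 2600, 2800]);
translate([2500, 200, 0]) cube([200, 1000, 2800]);
translate([2500, 2200, 0]) cube([200, 600, 2800]);


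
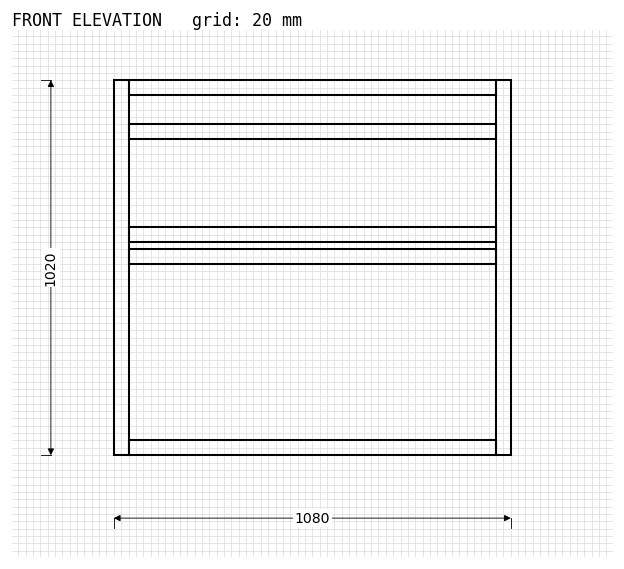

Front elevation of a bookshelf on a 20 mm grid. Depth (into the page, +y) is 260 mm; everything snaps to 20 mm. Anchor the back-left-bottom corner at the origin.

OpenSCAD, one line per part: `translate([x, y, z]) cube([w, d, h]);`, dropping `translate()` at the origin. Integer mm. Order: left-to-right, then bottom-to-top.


cube([40, 260, 1020]);
translate([40, 0, 0]) cube([1000, 260, 40]);
translate([40, 0, 520]) cube([1000, 260, 40]);
translate([40, 0, 580]) cube([1000, 260, 40]);
translate([40, 0, 860]) cube([1000, 260, 40]);
translate([40, 0, 980]) cube([1000, 260, 40]);
translate([1040, 0, 0]) cube([40, 260, 1020]);
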